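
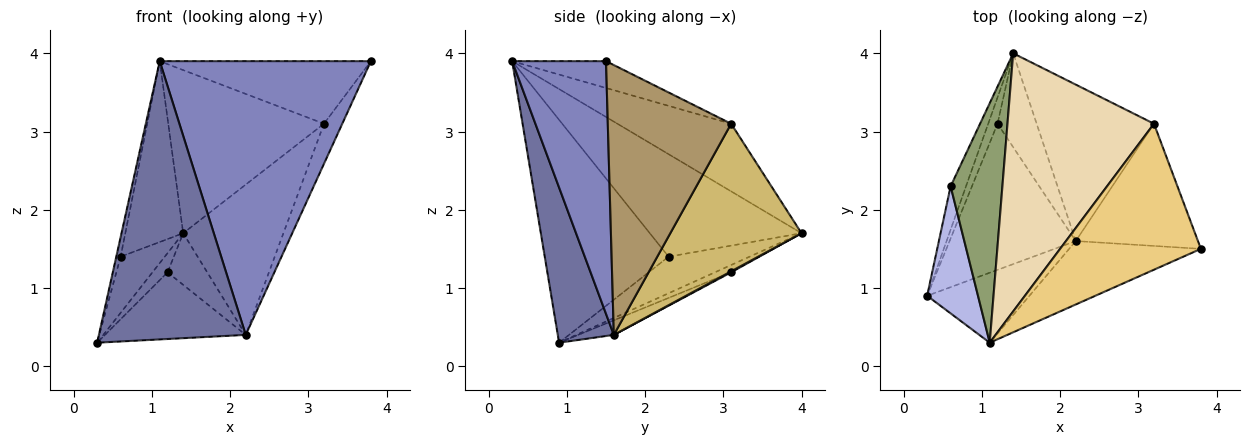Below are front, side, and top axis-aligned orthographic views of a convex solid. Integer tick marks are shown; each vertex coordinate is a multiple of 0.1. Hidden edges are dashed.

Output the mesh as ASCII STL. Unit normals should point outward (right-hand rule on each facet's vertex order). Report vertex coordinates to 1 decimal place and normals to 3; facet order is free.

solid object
 facet normal 0.347 -0.910 -0.229
  outer loop
   vertex 2.2 1.6 0.4
   vertex 1.1 0.3 3.9
   vertex 0.3 0.9 0.3
  endloop
 endfacet
 facet normal 0.397 -0.894 -0.207
  outer loop
   vertex 2.2 1.6 0.4
   vertex 3.8 1.5 3.9
   vertex 1.1 0.3 3.9
  endloop
 endfacet
 facet normal -0.824 0.449 -0.347
  outer loop
   vertex 0.6 2.3 1.4
   vertex 1.4 4.0 1.7
   vertex 0.3 0.9 0.3
  endloop
 endfacet
 facet normal -0.974 0.034 0.222
  outer loop
   vertex 0.6 2.3 1.4
   vertex 0.3 0.9 0.3
   vertex 1.1 0.3 3.9
  endloop
 endfacet
 facet normal -0.845 0.322 0.427
  outer loop
   vertex 0.6 2.3 1.4
   vertex 1.1 0.3 3.9
   vertex 1.4 4.0 1.7
  endloop
 endfacet
 facet normal -0.535 0.498 -0.682
  outer loop
   vertex 1.2 3.1 1.2
   vertex 0.3 0.9 0.3
   vertex 1.4 4.0 1.7
  endloop
 endfacet
 facet normal -0.104 0.413 -0.905
  outer loop
   vertex 1.2 3.1 1.2
   vertex 2.2 1.6 0.4
   vertex 0.3 0.9 0.3
  endloop
 endfacet
 facet normal 0.022 0.482 -0.876
  outer loop
   vertex 1.2 3.1 1.2
   vertex 1.4 4.0 1.7
   vertex 2.2 1.6 0.4
  endloop
 endfacet
 facet normal 0.903 0.134 -0.409
  outer loop
   vertex 3.2 3.1 3.1
   vertex 3.8 1.5 3.9
   vertex 2.2 1.6 0.4
  endloop
 endfacet
 facet normal 0.672 0.513 -0.534
  outer loop
   vertex 3.2 3.1 3.1
   vertex 2.2 1.6 0.4
   vertex 1.4 4.0 1.7
  endloop
 endfacet
 facet normal -0.172 0.388 0.905
  outer loop
   vertex 3.2 3.1 3.1
   vertex 1.1 0.3 3.9
   vertex 3.8 1.5 3.9
  endloop
 endfacet
 facet normal -0.364 0.498 0.787
  outer loop
   vertex 3.2 3.1 3.1
   vertex 1.4 4.0 1.7
   vertex 1.1 0.3 3.9
  endloop
 endfacet
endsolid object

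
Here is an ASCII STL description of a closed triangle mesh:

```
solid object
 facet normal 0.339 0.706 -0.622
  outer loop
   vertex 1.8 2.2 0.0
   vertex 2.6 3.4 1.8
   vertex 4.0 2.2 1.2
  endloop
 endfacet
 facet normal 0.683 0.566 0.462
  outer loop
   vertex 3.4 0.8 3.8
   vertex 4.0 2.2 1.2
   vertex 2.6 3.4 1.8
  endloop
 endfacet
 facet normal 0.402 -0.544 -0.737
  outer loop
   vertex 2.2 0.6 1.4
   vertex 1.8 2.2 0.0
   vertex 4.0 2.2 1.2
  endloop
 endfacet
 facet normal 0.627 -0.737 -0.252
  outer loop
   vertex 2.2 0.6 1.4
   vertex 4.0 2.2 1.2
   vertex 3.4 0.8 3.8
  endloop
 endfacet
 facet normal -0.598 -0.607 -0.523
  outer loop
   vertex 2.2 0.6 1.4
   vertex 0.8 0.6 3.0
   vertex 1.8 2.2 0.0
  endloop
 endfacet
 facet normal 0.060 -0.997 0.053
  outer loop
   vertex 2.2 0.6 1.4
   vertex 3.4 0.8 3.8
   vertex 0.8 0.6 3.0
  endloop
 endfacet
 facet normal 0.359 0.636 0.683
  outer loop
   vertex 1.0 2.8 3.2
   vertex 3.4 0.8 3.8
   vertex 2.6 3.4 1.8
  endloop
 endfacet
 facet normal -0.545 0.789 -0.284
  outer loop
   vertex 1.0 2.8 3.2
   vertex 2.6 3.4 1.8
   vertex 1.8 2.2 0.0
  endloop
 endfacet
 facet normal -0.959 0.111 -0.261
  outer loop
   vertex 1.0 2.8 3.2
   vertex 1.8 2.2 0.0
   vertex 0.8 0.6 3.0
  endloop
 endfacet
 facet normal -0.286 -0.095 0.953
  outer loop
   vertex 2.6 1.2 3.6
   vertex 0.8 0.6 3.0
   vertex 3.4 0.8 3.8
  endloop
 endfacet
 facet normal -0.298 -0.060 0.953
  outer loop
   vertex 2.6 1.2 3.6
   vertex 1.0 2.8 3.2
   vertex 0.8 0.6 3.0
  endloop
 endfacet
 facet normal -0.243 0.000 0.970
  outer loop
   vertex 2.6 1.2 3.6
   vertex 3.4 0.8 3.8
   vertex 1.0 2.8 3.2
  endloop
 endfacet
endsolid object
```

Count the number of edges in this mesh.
18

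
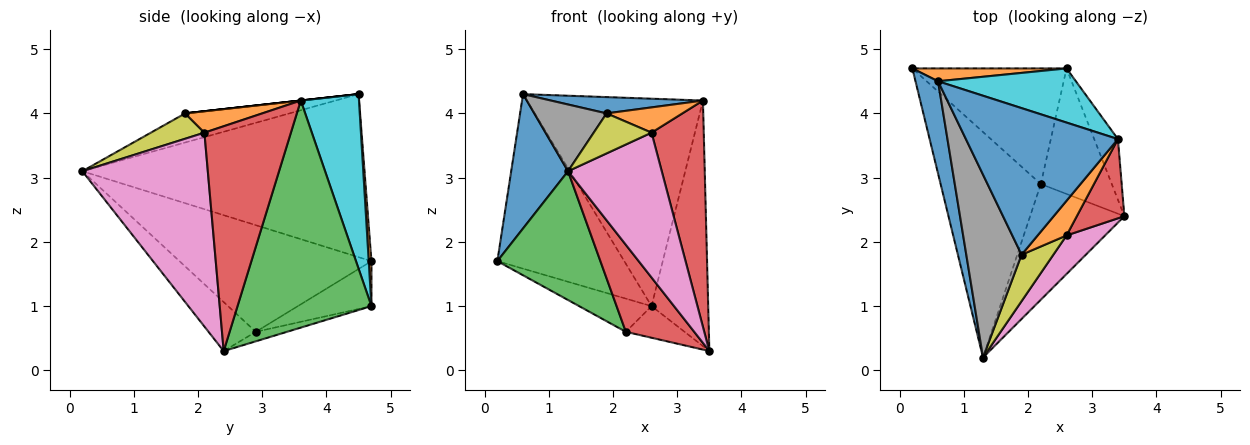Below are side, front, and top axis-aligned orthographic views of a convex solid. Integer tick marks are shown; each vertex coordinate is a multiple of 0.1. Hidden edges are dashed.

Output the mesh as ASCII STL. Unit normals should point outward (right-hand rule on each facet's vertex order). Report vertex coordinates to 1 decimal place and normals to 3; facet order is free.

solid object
 facet normal -0.971 -0.196 0.134
  outer loop
   vertex 0.6 4.5 4.3
   vertex 0.2 4.7 1.7
   vertex 1.3 0.2 3.1
  endloop
 endfacet
 facet normal 0.021 0.997 0.073
  outer loop
   vertex 2.6 4.7 1.0
   vertex 0.2 4.7 1.7
   vertex 0.6 4.5 4.3
  endloop
 endfacet
 facet normal -0.679 -0.364 -0.638
  outer loop
   vertex 2.2 2.9 0.6
   vertex 1.3 0.2 3.1
   vertex 0.2 4.7 1.7
  endloop
 endfacet
 facet normal -0.384 -0.555 -0.738
  outer loop
   vertex 2.2 2.9 0.6
   vertex 3.5 2.4 0.3
   vertex 1.3 0.2 3.1
  endloop
 endfacet
 facet normal -0.270 0.266 -0.926
  outer loop
   vertex 2.2 2.9 0.6
   vertex 0.2 4.7 1.7
   vertex 2.6 4.7 1.0
  endloop
 endfacet
 facet normal -0.129 0.242 -0.962
  outer loop
   vertex 2.2 2.9 0.6
   vertex 2.6 4.7 1.0
   vertex 3.5 2.4 0.3
  endloop
 endfacet
 facet normal 0.791 -0.591 0.157
  outer loop
   vertex 2.6 2.1 3.7
   vertex 1.3 0.2 3.1
   vertex 3.5 2.4 0.3
  endloop
 endfacet
 facet normal -0.444 -0.307 0.842
  outer loop
   vertex 1.9 1.8 4.0
   vertex 0.6 4.5 4.3
   vertex 1.3 0.2 3.1
  endloop
 endfacet
 facet normal 0.517 -0.559 0.648
  outer loop
   vertex 1.9 1.8 4.0
   vertex 1.3 0.2 3.1
   vertex 2.6 2.1 3.7
  endloop
 endfacet
 facet normal 0.305 0.922 0.241
  outer loop
   vertex 3.4 3.6 4.2
   vertex 2.6 4.7 1.0
   vertex 0.6 4.5 4.3
  endloop
 endfacet
 facet normal 0.000 -0.110 0.994
  outer loop
   vertex 3.4 3.6 4.2
   vertex 0.6 4.5 4.3
   vertex 1.9 1.8 4.0
  endloop
 endfacet
 facet normal 0.514 -0.505 0.693
  outer loop
   vertex 3.4 3.6 4.2
   vertex 1.9 1.8 4.0
   vertex 2.6 2.1 3.7
  endloop
 endfacet
 facet normal 0.917 0.388 -0.096
  outer loop
   vertex 3.4 3.6 4.2
   vertex 3.5 2.4 0.3
   vertex 2.6 4.7 1.0
  endloop
 endfacet
 facet normal 0.842 -0.509 0.178
  outer loop
   vertex 3.4 3.6 4.2
   vertex 2.6 2.1 3.7
   vertex 3.5 2.4 0.3
  endloop
 endfacet
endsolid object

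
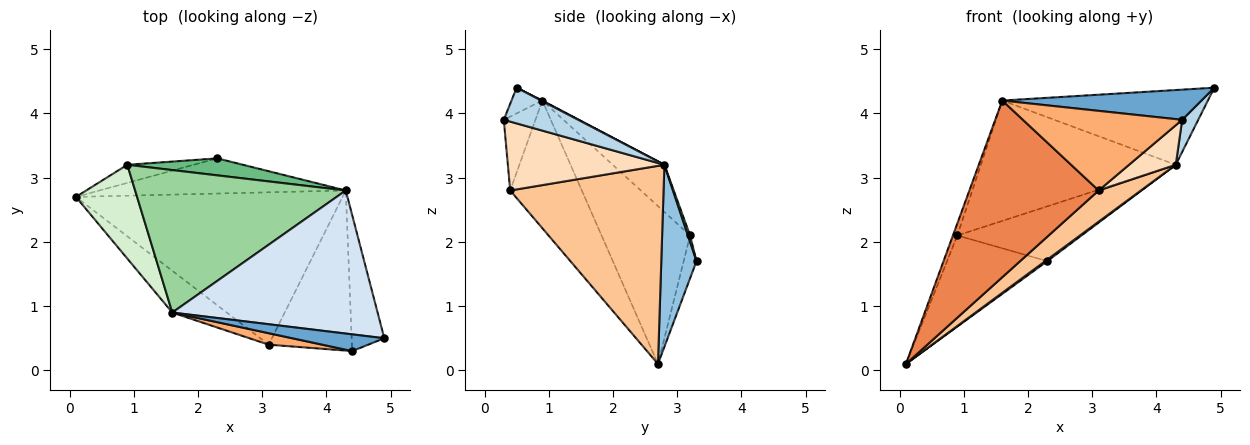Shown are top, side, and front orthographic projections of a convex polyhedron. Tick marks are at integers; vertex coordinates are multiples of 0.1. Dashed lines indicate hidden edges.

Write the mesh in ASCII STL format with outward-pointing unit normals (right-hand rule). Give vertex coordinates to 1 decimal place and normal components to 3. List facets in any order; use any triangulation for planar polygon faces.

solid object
 facet normal -0.134 -0.867 0.481
  outer loop
   vertex 1.6 0.9 4.2
   vertex 4.4 0.3 3.9
   vertex 4.9 0.5 4.4
  endloop
 endfacet
 facet normal 0.594 -0.035 -0.804
  outer loop
   vertex 4.3 2.8 3.2
   vertex 0.1 2.7 0.1
   vertex 2.3 3.3 1.7
  endloop
 endfacet
 facet normal 0.729 -0.157 -0.666
  outer loop
   vertex 4.3 2.8 3.2
   vertex 4.9 0.5 4.4
   vertex 4.4 0.3 3.9
  endloop
 endfacet
 facet normal 0.002 0.463 0.886
  outer loop
   vertex 4.3 2.8 3.2
   vertex 1.6 0.9 4.2
   vertex 4.9 0.5 4.4
  endloop
 endfacet
 facet normal -0.475 -0.857 -0.202
  outer loop
   vertex 3.1 0.4 2.8
   vertex 1.6 0.9 4.2
   vertex 0.1 2.7 0.1
  endloop
 endfacet
 facet normal -0.193 -0.971 0.140
  outer loop
   vertex 3.1 0.4 2.8
   vertex 4.4 0.3 3.9
   vertex 1.6 0.9 4.2
  endloop
 endfacet
 facet normal 0.588 -0.162 -0.792
  outer loop
   vertex 3.1 0.4 2.8
   vertex 0.1 2.7 0.1
   vertex 4.3 2.8 3.2
  endloop
 endfacet
 facet normal 0.626 -0.187 -0.757
  outer loop
   vertex 3.1 0.4 2.8
   vertex 4.3 2.8 3.2
   vertex 4.4 0.3 3.9
  endloop
 endfacet
 facet normal 0.016 0.955 0.296
  outer loop
   vertex 0.9 3.2 2.1
   vertex 4.3 2.8 3.2
   vertex 2.3 3.3 1.7
  endloop
 endfacet
 facet normal -0.169 0.636 0.753
  outer loop
   vertex 0.9 3.2 2.1
   vertex 1.6 0.9 4.2
   vertex 4.3 2.8 3.2
  endloop
 endfacet
 facet normal -0.125 0.973 -0.193
  outer loop
   vertex 0.9 3.2 2.1
   vertex 2.3 3.3 1.7
   vertex 0.1 2.7 0.1
  endloop
 endfacet
 facet normal -0.931 0.046 0.361
  outer loop
   vertex 0.9 3.2 2.1
   vertex 0.1 2.7 0.1
   vertex 1.6 0.9 4.2
  endloop
 endfacet
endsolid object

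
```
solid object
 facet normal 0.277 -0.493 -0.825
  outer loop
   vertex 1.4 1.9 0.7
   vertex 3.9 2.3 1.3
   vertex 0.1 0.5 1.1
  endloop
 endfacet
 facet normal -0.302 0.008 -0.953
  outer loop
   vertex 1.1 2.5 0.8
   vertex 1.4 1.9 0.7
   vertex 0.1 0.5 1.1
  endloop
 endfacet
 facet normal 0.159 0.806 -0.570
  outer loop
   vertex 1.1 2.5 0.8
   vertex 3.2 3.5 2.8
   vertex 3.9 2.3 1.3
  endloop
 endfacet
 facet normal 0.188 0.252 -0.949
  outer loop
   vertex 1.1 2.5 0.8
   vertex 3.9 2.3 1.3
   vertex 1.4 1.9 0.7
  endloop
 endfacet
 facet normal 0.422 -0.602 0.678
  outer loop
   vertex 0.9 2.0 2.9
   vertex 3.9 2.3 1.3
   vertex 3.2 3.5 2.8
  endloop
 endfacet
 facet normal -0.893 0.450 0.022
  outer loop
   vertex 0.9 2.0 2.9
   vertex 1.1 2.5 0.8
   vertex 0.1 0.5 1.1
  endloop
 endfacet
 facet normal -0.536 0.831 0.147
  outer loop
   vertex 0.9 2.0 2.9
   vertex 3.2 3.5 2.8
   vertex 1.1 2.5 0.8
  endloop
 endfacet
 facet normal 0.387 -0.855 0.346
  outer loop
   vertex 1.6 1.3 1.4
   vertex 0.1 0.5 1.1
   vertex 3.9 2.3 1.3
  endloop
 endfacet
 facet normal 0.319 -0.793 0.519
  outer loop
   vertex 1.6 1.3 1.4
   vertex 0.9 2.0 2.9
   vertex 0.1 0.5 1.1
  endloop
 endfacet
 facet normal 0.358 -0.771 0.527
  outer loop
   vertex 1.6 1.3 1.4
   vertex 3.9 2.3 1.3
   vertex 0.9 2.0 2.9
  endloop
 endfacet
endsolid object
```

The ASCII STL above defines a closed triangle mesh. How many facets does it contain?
10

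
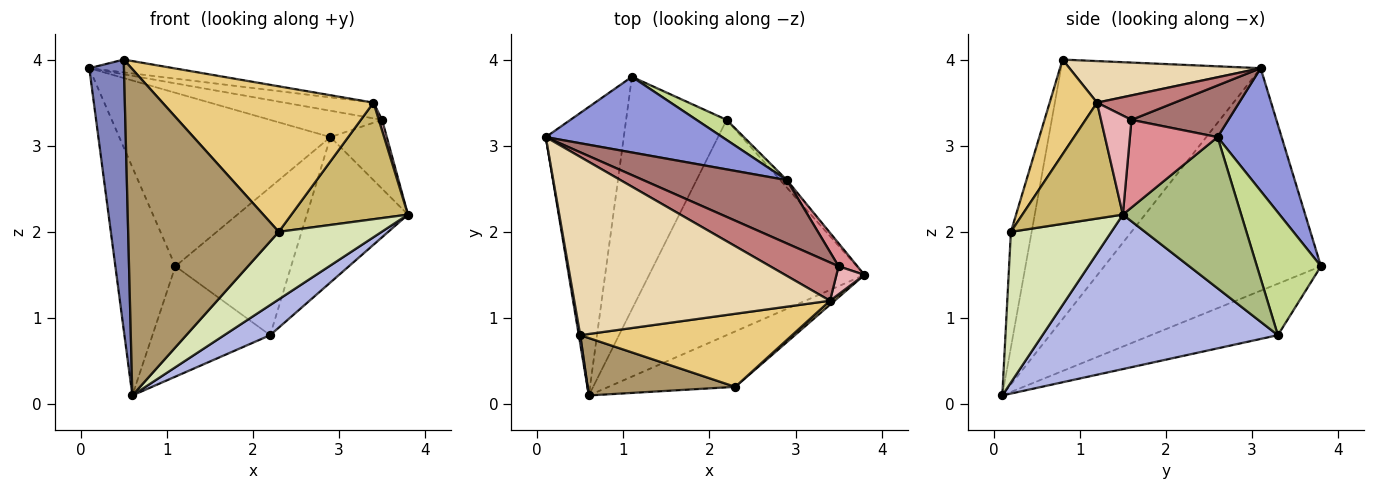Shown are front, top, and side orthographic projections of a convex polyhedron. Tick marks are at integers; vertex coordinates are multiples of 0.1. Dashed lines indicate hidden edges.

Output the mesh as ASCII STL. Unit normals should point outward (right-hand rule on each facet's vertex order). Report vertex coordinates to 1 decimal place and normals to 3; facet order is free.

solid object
 facet normal -0.913 0.253 -0.320
  outer loop
   vertex 1.1 3.8 1.6
   vertex 0.6 0.1 0.1
   vertex 0.1 3.1 3.9
  endloop
 endfacet
 facet normal -0.985 -0.171 0.005
  outer loop
   vertex 0.5 0.8 4.0
   vertex 0.1 3.1 3.9
   vertex 0.6 0.1 0.1
  endloop
 endfacet
 facet normal 0.268 0.883 0.385
  outer loop
   vertex 2.9 2.6 3.1
   vertex 1.1 3.8 1.6
   vertex 0.1 3.1 3.9
  endloop
 endfacet
 facet normal 0.579 -0.113 -0.807
  outer loop
   vertex 2.2 3.3 0.8
   vertex 3.8 1.5 2.2
   vertex 0.6 0.1 0.1
  endloop
 endfacet
 facet normal -0.420 0.389 -0.820
  outer loop
   vertex 2.2 3.3 0.8
   vertex 0.6 0.1 0.1
   vertex 1.1 3.8 1.6
  endloop
 endfacet
 facet normal 0.760 0.649 -0.034
  outer loop
   vertex 2.2 3.3 0.8
   vertex 2.9 2.6 3.1
   vertex 3.8 1.5 2.2
  endloop
 endfacet
 facet normal 0.481 0.869 0.118
  outer loop
   vertex 2.2 3.3 0.8
   vertex 1.1 3.8 1.6
   vertex 2.9 2.6 3.1
  endloop
 endfacet
 facet normal 0.602 -0.617 -0.506
  outer loop
   vertex 2.3 0.2 2.0
   vertex 0.6 0.1 0.1
   vertex 3.8 1.5 2.2
  endloop
 endfacet
 facet normal -0.135 -0.976 0.172
  outer loop
   vertex 2.3 0.2 2.0
   vertex 0.5 0.8 4.0
   vertex 0.6 0.1 0.1
  endloop
 endfacet
 facet normal 0.653 -0.757 0.026
  outer loop
   vertex 3.4 1.2 3.5
   vertex 2.3 0.2 2.0
   vertex 3.8 1.5 2.2
  endloop
 endfacet
 facet normal 0.197 -0.876 0.440
  outer loop
   vertex 3.4 1.2 3.5
   vertex 0.5 0.8 4.0
   vertex 2.3 0.2 2.0
  endloop
 endfacet
 facet normal 0.160 0.071 0.985
  outer loop
   vertex 3.4 1.2 3.5
   vertex 0.1 3.1 3.9
   vertex 0.5 0.8 4.0
  endloop
 endfacet
 facet normal 0.315 0.364 0.876
  outer loop
   vertex 3.5 1.6 3.3
   vertex 2.9 2.6 3.1
   vertex 0.1 3.1 3.9
  endloop
 endfacet
 facet normal 0.314 0.361 0.878
  outer loop
   vertex 3.5 1.6 3.3
   vertex 0.1 3.1 3.9
   vertex 3.4 1.2 3.5
  endloop
 endfacet
 facet normal 0.828 0.532 0.177
  outer loop
   vertex 3.5 1.6 3.3
   vertex 3.8 1.5 2.2
   vertex 2.9 2.6 3.1
  endloop
 endfacet
 facet normal 0.957 -0.104 0.270
  outer loop
   vertex 3.5 1.6 3.3
   vertex 3.4 1.2 3.5
   vertex 3.8 1.5 2.2
  endloop
 endfacet
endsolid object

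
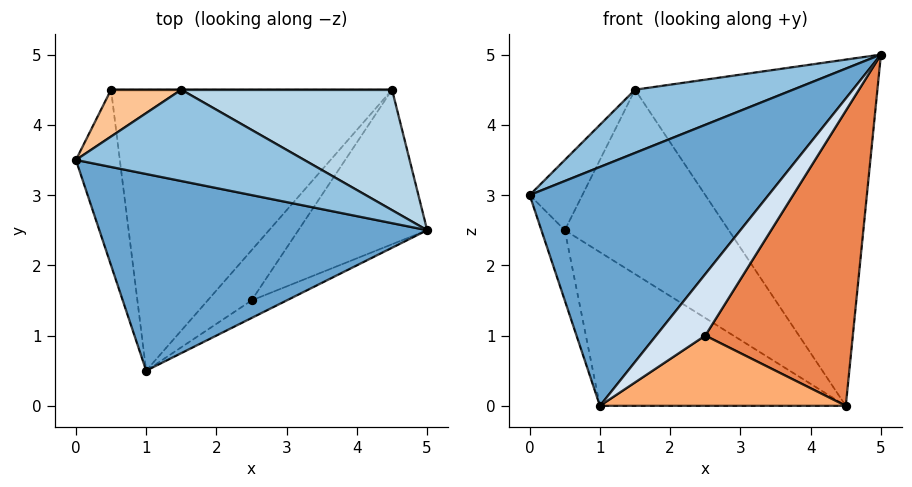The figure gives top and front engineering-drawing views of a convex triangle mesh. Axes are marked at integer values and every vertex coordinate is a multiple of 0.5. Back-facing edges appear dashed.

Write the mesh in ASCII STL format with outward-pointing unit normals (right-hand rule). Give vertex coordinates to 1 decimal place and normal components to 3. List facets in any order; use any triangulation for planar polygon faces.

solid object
 facet normal -0.378 -0.715 0.588
  outer loop
   vertex 1.0 0.5 0.0
   vertex 5.0 2.5 5.0
   vertex 0.0 3.5 3.0
  endloop
 endfacet
 facet normal -0.405 -0.520 0.752
  outer loop
   vertex 1.5 4.5 4.5
   vertex 0.0 3.5 3.0
   vertex 5.0 2.5 5.0
  endloop
 endfacet
 facet normal 0.442 0.847 0.295
  outer loop
   vertex 1.5 4.5 4.5
   vertex 5.0 2.5 5.0
   vertex 4.5 4.5 0.0
  endloop
 endfacet
 facet normal 0.636 -0.742 -0.212
  outer loop
   vertex 2.5 1.5 1.0
   vertex 5.0 2.5 5.0
   vertex 1.0 0.5 0.0
  endloop
 endfacet
 facet normal 0.739 -0.597 -0.313
  outer loop
   vertex 2.5 1.5 1.0
   vertex 4.5 4.5 0.0
   vertex 5.0 2.5 5.0
  endloop
 endfacet
 facet normal 0.681 -0.596 -0.426
  outer loop
   vertex 2.5 1.5 1.0
   vertex 1.0 0.5 0.0
   vertex 4.5 4.5 0.0
  endloop
 endfacet
 facet normal -0.743 0.557 0.371
  outer loop
   vertex 0.5 4.5 2.5
   vertex 0.0 3.5 3.0
   vertex 1.5 4.5 4.5
  endloop
 endfacet
 facet normal 0.000 1.000 0.000
  outer loop
   vertex 0.5 4.5 2.5
   vertex 1.5 4.5 4.5
   vertex 4.5 4.5 0.0
  endloop
 endfacet
 facet normal -0.858 0.191 -0.477
  outer loop
   vertex 0.5 4.5 2.5
   vertex 1.0 0.5 0.0
   vertex 0.0 3.5 3.0
  endloop
 endfacet
 facet normal -0.481 0.421 -0.769
  outer loop
   vertex 0.5 4.5 2.5
   vertex 4.5 4.5 0.0
   vertex 1.0 0.5 0.0
  endloop
 endfacet
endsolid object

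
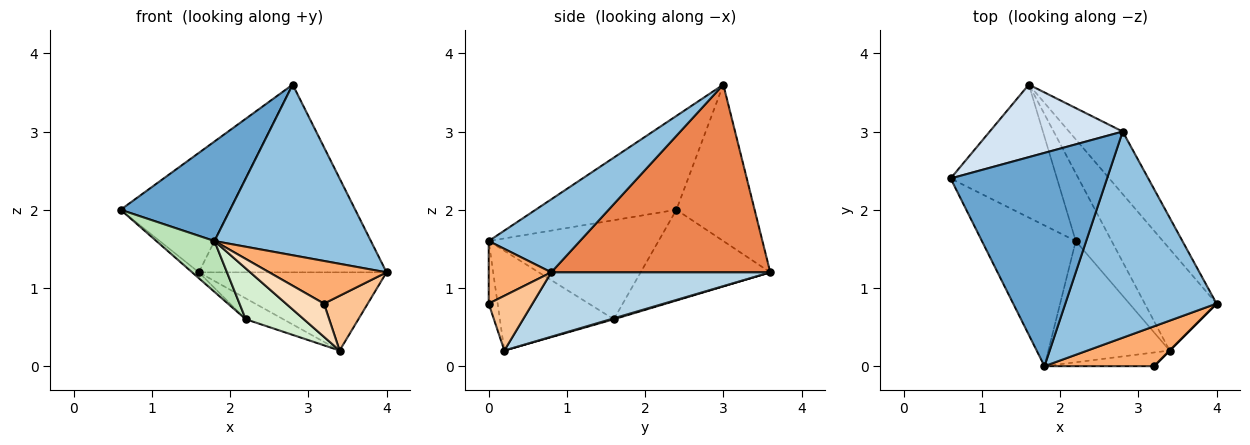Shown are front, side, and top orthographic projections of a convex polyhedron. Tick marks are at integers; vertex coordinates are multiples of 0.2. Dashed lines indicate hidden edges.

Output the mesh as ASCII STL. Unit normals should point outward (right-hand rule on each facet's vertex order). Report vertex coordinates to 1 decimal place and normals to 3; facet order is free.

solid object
 facet normal -0.478 -0.372 0.796
  outer loop
   vertex 2.8 3.0 3.6
   vertex 0.6 2.4 2.0
   vertex 1.8 0.0 1.6
  endloop
 endfacet
 facet normal 0.349 -0.598 0.722
  outer loop
   vertex 2.8 3.0 3.6
   vertex 1.8 0.0 1.6
   vertex 4.0 0.8 1.2
  endloop
 endfacet
 facet normal 0.580 0.497 -0.646
  outer loop
   vertex 1.6 3.6 1.2
   vertex 4.0 0.8 1.2
   vertex 3.4 0.2 0.2
  endloop
 endfacet
 facet normal -0.521 0.730 0.443
  outer loop
   vertex 1.6 3.6 1.2
   vertex 0.6 2.4 2.0
   vertex 2.8 3.0 3.6
  endloop
 endfacet
 facet normal 0.742 0.636 -0.212
  outer loop
   vertex 1.6 3.6 1.2
   vertex 2.8 3.0 3.6
   vertex 4.0 0.8 1.2
  endloop
 endfacet
 facet normal 0.363 -0.681 0.636
  outer loop
   vertex 3.2 0.0 0.8
   vertex 4.0 0.8 1.2
   vertex 1.8 0.0 1.6
  endloop
 endfacet
 facet normal 0.707 -0.707 0.000
  outer loop
   vertex 3.2 0.0 0.8
   vertex 3.4 0.2 0.2
   vertex 4.0 0.8 1.2
  endloop
 endfacet
 facet normal -0.213 -0.904 -0.372
  outer loop
   vertex 3.2 0.0 0.8
   vertex 1.8 0.0 1.6
   vertex 3.4 0.2 0.2
  endloop
 endfacet
 facet normal -0.649 0.034 -0.760
  outer loop
   vertex 2.2 1.6 0.6
   vertex 0.6 2.4 2.0
   vertex 1.6 3.6 1.2
  endloop
 endfacet
 facet normal 0.024 0.294 -0.955
  outer loop
   vertex 2.2 1.6 0.6
   vertex 1.6 3.6 1.2
   vertex 3.4 0.2 0.2
  endloop
 endfacet
 facet normal -0.705 -0.241 -0.667
  outer loop
   vertex 2.2 1.6 0.6
   vertex 1.8 0.0 1.6
   vertex 0.6 2.4 2.0
  endloop
 endfacet
 facet normal -0.604 -0.308 -0.735
  outer loop
   vertex 2.2 1.6 0.6
   vertex 3.4 0.2 0.2
   vertex 1.8 0.0 1.6
  endloop
 endfacet
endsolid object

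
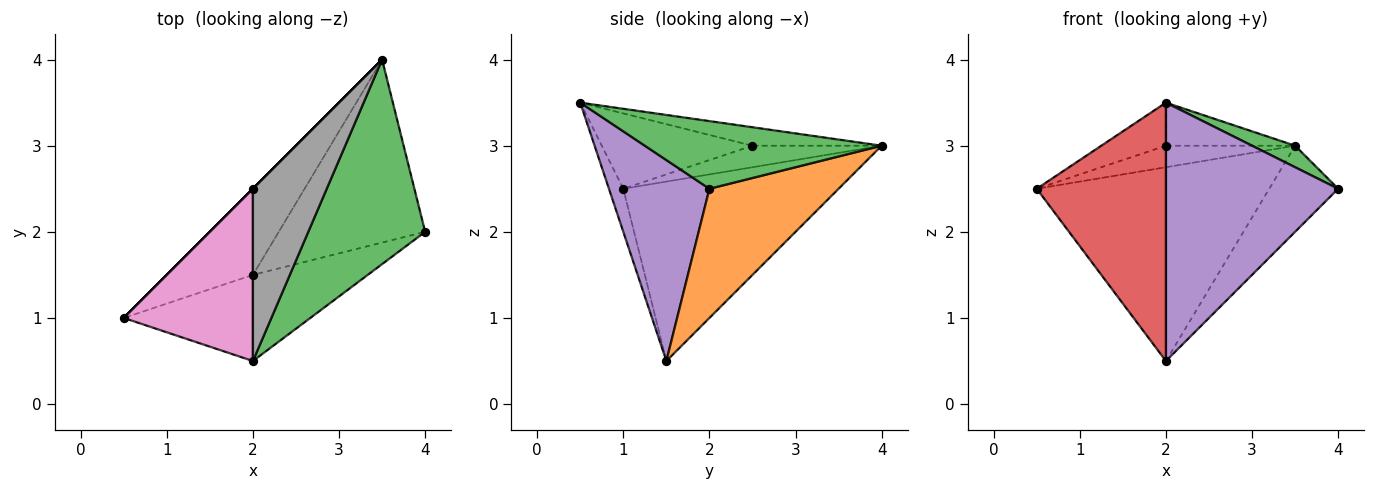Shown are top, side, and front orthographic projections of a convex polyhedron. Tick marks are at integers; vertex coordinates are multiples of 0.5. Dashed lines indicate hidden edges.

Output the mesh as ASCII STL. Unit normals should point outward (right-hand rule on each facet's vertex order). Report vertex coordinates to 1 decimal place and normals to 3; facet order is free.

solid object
 facet normal -0.646 0.698 -0.310
  outer loop
   vertex 2.0 1.5 0.5
   vertex 0.5 1.0 2.5
   vertex 3.5 4.0 3.0
  endloop
 endfacet
 facet normal 0.624 0.333 -0.707
  outer loop
   vertex 2.0 1.5 0.5
   vertex 3.5 4.0 3.0
   vertex 4.0 2.0 2.5
  endloop
 endfacet
 facet normal 0.499 -0.091 0.862
  outer loop
   vertex 2.0 0.5 3.5
   vertex 4.0 2.0 2.5
   vertex 3.5 4.0 3.0
  endloop
 endfacet
 facet normal -0.105 -0.943 -0.314
  outer loop
   vertex 2.0 0.5 3.5
   vertex 0.5 1.0 2.5
   vertex 2.0 1.5 0.5
  endloop
 endfacet
 facet normal 0.484 -0.830 -0.277
  outer loop
   vertex 2.0 0.5 3.5
   vertex 2.0 1.5 0.5
   vertex 4.0 2.0 2.5
  endloop
 endfacet
 facet normal -0.707 0.707 0.000
  outer loop
   vertex 2.0 2.5 3.0
   vertex 3.5 4.0 3.0
   vertex 0.5 1.0 2.5
  endloop
 endfacet
 facet normal -0.493 0.211 0.844
  outer loop
   vertex 2.0 2.5 3.0
   vertex 0.5 1.0 2.5
   vertex 2.0 0.5 3.5
  endloop
 endfacet
 facet normal -0.236 0.236 0.943
  outer loop
   vertex 2.0 2.5 3.0
   vertex 2.0 0.5 3.5
   vertex 3.5 4.0 3.0
  endloop
 endfacet
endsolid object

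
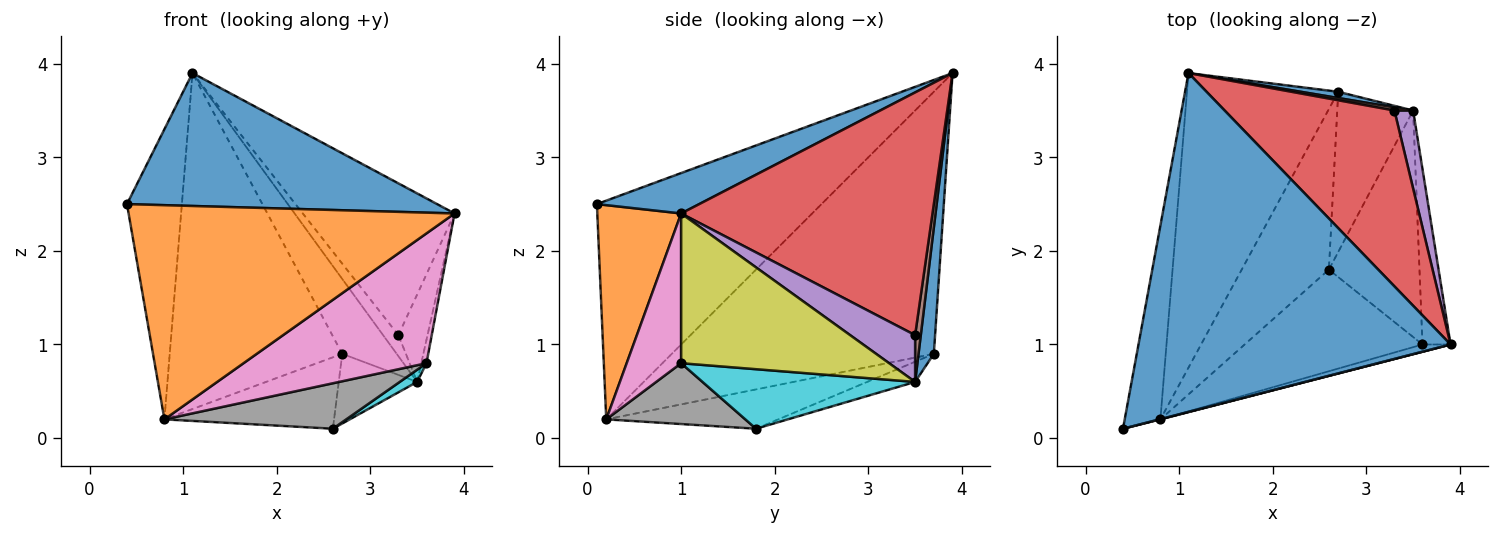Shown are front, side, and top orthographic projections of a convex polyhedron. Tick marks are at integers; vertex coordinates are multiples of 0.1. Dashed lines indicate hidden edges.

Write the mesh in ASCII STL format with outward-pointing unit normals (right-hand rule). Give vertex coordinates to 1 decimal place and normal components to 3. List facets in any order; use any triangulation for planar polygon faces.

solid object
 facet normal 0.120 -0.363 0.924
  outer loop
   vertex 1.1 3.9 3.9
   vertex 0.4 0.1 2.5
   vertex 3.9 1.0 2.4
  endloop
 endfacet
 facet normal 0.249 -0.968 0.001
  outer loop
   vertex 0.8 0.2 0.2
   vertex 3.9 1.0 2.4
   vertex 0.4 0.1 2.5
  endloop
 endfacet
 facet normal -0.959 0.234 -0.157
  outer loop
   vertex 0.8 0.2 0.2
   vertex 0.4 0.1 2.5
   vertex 1.1 3.9 3.9
  endloop
 endfacet
 facet normal 0.734 0.443 0.514
  outer loop
   vertex 3.3 3.5 1.1
   vertex 1.1 3.9 3.9
   vertex 3.9 1.0 2.4
  endloop
 endfacet
 facet normal 0.857 0.384 0.343
  outer loop
   vertex 3.3 3.5 1.1
   vertex 3.9 1.0 2.4
   vertex 3.5 3.5 0.6
  endloop
 endfacet
 facet normal 0.344 0.929 0.138
  outer loop
   vertex 3.3 3.5 1.1
   vertex 3.5 3.5 0.6
   vertex 1.1 3.9 3.9
  endloop
 endfacet
 facet normal 0.285 -0.957 -0.053
  outer loop
   vertex 3.6 1.0 0.8
   vertex 3.9 1.0 2.4
   vertex 0.8 0.2 0.2
  endloop
 endfacet
 facet normal 0.298 -0.390 -0.871
  outer loop
   vertex 3.6 1.0 0.8
   vertex 0.8 0.2 0.2
   vertex 2.6 1.8 0.1
  endloop
 endfacet
 facet normal 0.983 0.025 -0.184
  outer loop
   vertex 3.6 1.0 0.8
   vertex 3.5 3.5 0.6
   vertex 3.9 1.0 2.4
  endloop
 endfacet
 facet normal 0.549 -0.045 -0.835
  outer loop
   vertex 3.6 1.0 0.8
   vertex 2.6 1.8 0.1
   vertex 3.5 3.5 0.6
  endloop
 endfacet
 facet normal 0.270 0.960 0.080
  outer loop
   vertex 2.7 3.7 0.9
   vertex 1.1 3.9 3.9
   vertex 3.5 3.5 0.6
  endloop
 endfacet
 facet normal -0.752 0.495 -0.434
  outer loop
   vertex 2.7 3.7 0.9
   vertex 0.8 0.2 0.2
   vertex 1.1 3.9 3.9
  endloop
 endfacet
 facet normal -0.237 0.388 -0.891
  outer loop
   vertex 2.7 3.7 0.9
   vertex 3.5 3.5 0.6
   vertex 2.6 1.8 0.1
  endloop
 endfacet
 facet normal -0.381 0.376 -0.845
  outer loop
   vertex 2.7 3.7 0.9
   vertex 2.6 1.8 0.1
   vertex 0.8 0.2 0.2
  endloop
 endfacet
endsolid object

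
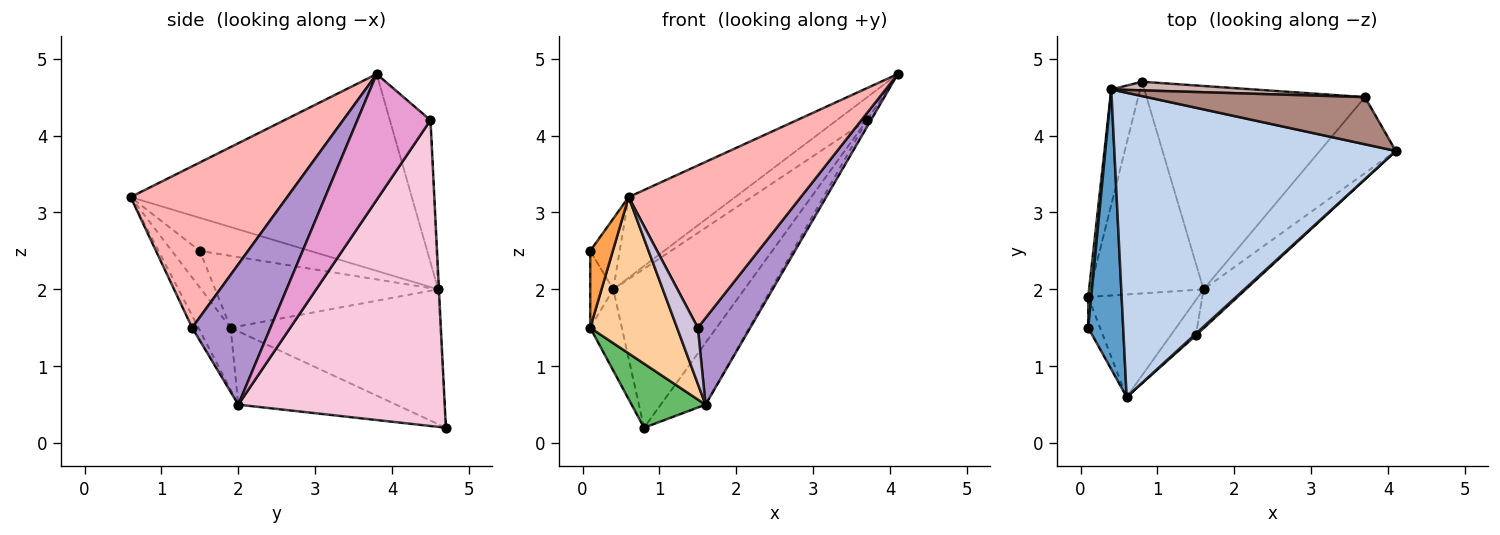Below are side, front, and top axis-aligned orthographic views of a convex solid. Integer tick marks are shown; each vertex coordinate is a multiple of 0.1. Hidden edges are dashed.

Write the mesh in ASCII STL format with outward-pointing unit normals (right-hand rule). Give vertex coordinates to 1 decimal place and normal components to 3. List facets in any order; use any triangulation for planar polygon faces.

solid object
 facet normal -0.676 0.181 0.715
  outer loop
   vertex 0.4 4.6 2.0
   vertex 0.1 1.5 2.5
   vertex 0.6 0.6 3.2
  endloop
 endfacet
 facet normal -0.560 0.212 0.801
  outer loop
   vertex 0.4 4.6 2.0
   vertex 0.6 0.6 3.2
   vertex 4.1 3.8 4.8
  endloop
 endfacet
 facet normal -0.755 -0.609 -0.244
  outer loop
   vertex 0.1 1.9 1.5
   vertex 0.6 0.6 3.2
   vertex 0.1 1.5 2.5
  endloop
 endfacet
 facet normal -0.296 -0.799 -0.524
  outer loop
   vertex 0.1 1.9 1.5
   vertex 1.6 2.0 0.5
   vertex 0.6 0.6 3.2
  endloop
 endfacet
 facet normal -0.526 -0.246 -0.814
  outer loop
   vertex 0.1 1.9 1.5
   vertex 0.8 4.7 0.2
   vertex 1.6 2.0 0.5
  endloop
 endfacet
 facet normal -0.994 0.103 0.041
  outer loop
   vertex 0.1 1.9 1.5
   vertex 0.1 1.5 2.5
   vertex 0.4 4.6 2.0
  endloop
 endfacet
 facet normal -0.967 0.146 -0.207
  outer loop
   vertex 0.1 1.9 1.5
   vertex 0.4 4.6 2.0
   vertex 0.8 4.7 0.2
  endloop
 endfacet
 facet normal 0.673 -0.740 0.008
  outer loop
   vertex 1.5 1.4 1.5
   vertex 4.1 3.8 4.8
   vertex 0.6 0.6 3.2
  endloop
 endfacet
 facet normal 0.806 -0.539 -0.243
  outer loop
   vertex 1.5 1.4 1.5
   vertex 1.6 2.0 0.5
   vertex 4.1 3.8 4.8
  endloop
 endfacet
 facet normal -0.247 -0.820 -0.517
  outer loop
   vertex 1.5 1.4 1.5
   vertex 0.6 0.6 3.2
   vertex 1.6 2.0 0.5
  endloop
 endfacet
 facet normal -0.506 0.376 0.776
  outer loop
   vertex 3.7 4.5 4.2
   vertex 0.4 4.6 2.0
   vertex 4.1 3.8 4.8
  endloop
 endfacet
 facet normal -0.006 0.999 0.054
  outer loop
   vertex 3.7 4.5 4.2
   vertex 0.8 4.7 0.2
   vertex 0.4 4.6 2.0
  endloop
 endfacet
 facet normal 0.855 0.046 -0.516
  outer loop
   vertex 3.7 4.5 4.2
   vertex 4.1 3.8 4.8
   vertex 1.6 2.0 0.5
  endloop
 endfacet
 facet normal 0.801 0.174 -0.572
  outer loop
   vertex 3.7 4.5 4.2
   vertex 1.6 2.0 0.5
   vertex 0.8 4.7 0.2
  endloop
 endfacet
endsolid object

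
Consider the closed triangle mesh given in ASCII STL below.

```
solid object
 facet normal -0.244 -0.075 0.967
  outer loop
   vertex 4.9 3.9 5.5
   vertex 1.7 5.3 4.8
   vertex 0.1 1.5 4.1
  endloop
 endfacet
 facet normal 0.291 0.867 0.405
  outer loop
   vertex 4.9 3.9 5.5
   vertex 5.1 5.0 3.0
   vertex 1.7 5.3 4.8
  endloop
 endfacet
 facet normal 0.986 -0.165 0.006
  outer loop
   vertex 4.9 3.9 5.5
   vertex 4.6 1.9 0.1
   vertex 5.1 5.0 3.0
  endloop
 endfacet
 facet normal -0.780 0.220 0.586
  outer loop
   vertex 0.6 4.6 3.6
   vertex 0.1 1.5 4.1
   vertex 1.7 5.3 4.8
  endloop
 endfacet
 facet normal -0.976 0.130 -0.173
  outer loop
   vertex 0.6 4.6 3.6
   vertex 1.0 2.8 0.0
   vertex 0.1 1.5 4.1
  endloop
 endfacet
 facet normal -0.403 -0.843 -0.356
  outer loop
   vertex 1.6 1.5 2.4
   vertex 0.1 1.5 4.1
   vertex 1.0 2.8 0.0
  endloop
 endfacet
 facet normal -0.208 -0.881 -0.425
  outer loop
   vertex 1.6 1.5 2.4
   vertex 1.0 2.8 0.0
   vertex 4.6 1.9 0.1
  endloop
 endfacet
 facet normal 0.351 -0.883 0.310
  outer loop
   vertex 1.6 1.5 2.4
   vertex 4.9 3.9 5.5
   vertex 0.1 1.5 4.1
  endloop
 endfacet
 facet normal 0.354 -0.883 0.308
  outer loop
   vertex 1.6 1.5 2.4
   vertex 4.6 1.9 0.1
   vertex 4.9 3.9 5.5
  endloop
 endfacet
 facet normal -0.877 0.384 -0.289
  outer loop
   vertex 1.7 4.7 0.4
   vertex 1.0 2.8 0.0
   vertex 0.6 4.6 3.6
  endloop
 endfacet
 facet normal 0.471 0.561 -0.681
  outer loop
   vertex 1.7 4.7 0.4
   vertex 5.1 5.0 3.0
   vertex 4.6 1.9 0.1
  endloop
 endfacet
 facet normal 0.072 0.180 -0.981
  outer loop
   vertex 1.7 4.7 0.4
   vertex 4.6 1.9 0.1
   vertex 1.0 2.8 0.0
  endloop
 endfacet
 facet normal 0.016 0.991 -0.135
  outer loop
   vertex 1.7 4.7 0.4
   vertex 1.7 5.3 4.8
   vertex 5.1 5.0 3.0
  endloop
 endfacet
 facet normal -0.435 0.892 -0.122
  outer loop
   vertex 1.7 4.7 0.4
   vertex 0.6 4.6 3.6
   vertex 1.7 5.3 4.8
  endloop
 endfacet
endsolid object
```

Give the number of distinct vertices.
9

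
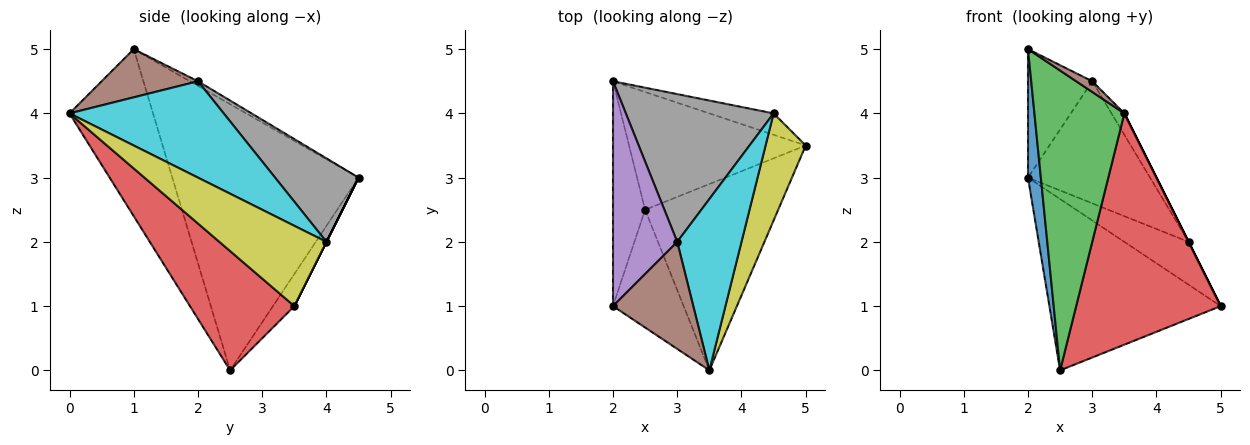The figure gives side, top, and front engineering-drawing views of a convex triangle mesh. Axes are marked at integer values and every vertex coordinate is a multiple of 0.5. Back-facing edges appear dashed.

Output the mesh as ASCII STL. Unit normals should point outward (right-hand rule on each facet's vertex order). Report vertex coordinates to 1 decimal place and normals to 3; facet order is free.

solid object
 facet normal -0.990 -0.068 -0.120
  outer loop
   vertex 2.5 2.5 0.0
   vertex 2.0 1.0 5.0
   vertex 2.0 4.5 3.0
  endloop
 endfacet
 facet normal -0.102 0.820 -0.564
  outer loop
   vertex 2.5 2.5 0.0
   vertex 2.0 4.5 3.0
   vertex 5.0 3.5 1.0
  endloop
 endfacet
 facet normal -0.654 -0.704 -0.277
  outer loop
   vertex 3.5 0.0 4.0
   vertex 2.0 1.0 5.0
   vertex 2.5 2.5 0.0
  endloop
 endfacet
 facet normal 0.490 -0.679 -0.547
  outer loop
   vertex 3.5 0.0 4.0
   vertex 2.5 2.5 0.0
   vertex 5.0 3.5 1.0
  endloop
 endfacet
 facet normal -0.062 0.495 0.867
  outer loop
   vertex 3.0 2.0 4.5
   vertex 2.0 4.5 3.0
   vertex 2.0 1.0 5.0
  endloop
 endfacet
 facet normal 0.513 -0.085 0.854
  outer loop
   vertex 3.0 2.0 4.5
   vertex 2.0 1.0 5.0
   vertex 3.5 0.0 4.0
  endloop
 endfacet
 facet normal 0.000 0.894 -0.447
  outer loop
   vertex 4.5 4.0 2.0
   vertex 5.0 3.5 1.0
   vertex 2.0 4.5 3.0
  endloop
 endfacet
 facet normal 0.399 0.584 0.707
  outer loop
   vertex 4.5 4.0 2.0
   vertex 2.0 4.5 3.0
   vertex 3.0 2.0 4.5
  endloop
 endfacet
 facet normal 0.894 0.000 0.447
  outer loop
   vertex 4.5 4.0 2.0
   vertex 3.5 0.0 4.0
   vertex 5.0 3.5 1.0
  endloop
 endfacet
 facet normal 0.830 0.069 0.553
  outer loop
   vertex 4.5 4.0 2.0
   vertex 3.0 2.0 4.5
   vertex 3.5 0.0 4.0
  endloop
 endfacet
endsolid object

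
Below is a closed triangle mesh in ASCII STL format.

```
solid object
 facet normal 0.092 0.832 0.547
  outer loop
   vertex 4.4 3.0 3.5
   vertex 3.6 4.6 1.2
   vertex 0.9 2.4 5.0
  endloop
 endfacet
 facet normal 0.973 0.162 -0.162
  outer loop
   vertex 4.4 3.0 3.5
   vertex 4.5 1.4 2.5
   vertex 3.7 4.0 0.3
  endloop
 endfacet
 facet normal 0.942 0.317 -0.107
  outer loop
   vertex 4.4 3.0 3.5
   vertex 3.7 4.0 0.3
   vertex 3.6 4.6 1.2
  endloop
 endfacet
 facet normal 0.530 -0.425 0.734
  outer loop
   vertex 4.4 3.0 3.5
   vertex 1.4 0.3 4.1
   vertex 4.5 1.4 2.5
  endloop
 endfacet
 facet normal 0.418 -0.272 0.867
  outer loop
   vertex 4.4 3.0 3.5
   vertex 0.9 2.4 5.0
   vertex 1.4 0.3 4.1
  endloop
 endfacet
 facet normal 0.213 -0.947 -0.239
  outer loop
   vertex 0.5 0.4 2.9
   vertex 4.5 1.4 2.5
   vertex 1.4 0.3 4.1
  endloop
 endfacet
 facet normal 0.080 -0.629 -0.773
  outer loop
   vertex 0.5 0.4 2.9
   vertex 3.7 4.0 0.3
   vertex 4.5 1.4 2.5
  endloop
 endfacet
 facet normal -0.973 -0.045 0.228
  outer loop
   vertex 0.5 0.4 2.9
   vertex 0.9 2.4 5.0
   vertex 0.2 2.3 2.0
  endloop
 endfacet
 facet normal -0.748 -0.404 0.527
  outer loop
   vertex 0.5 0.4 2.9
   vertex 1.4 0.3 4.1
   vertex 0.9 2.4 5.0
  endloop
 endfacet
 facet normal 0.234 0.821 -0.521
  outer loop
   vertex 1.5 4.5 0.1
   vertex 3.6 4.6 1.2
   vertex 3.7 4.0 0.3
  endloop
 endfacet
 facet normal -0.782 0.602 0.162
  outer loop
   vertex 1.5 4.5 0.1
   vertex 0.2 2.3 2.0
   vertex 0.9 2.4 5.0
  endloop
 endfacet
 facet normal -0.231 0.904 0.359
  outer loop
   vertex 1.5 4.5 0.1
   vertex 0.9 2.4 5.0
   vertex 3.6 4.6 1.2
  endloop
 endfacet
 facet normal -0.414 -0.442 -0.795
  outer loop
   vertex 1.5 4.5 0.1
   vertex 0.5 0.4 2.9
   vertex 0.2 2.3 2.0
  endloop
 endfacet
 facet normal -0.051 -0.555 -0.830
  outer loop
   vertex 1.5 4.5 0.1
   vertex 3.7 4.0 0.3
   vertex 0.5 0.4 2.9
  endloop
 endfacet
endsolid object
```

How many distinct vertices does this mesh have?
9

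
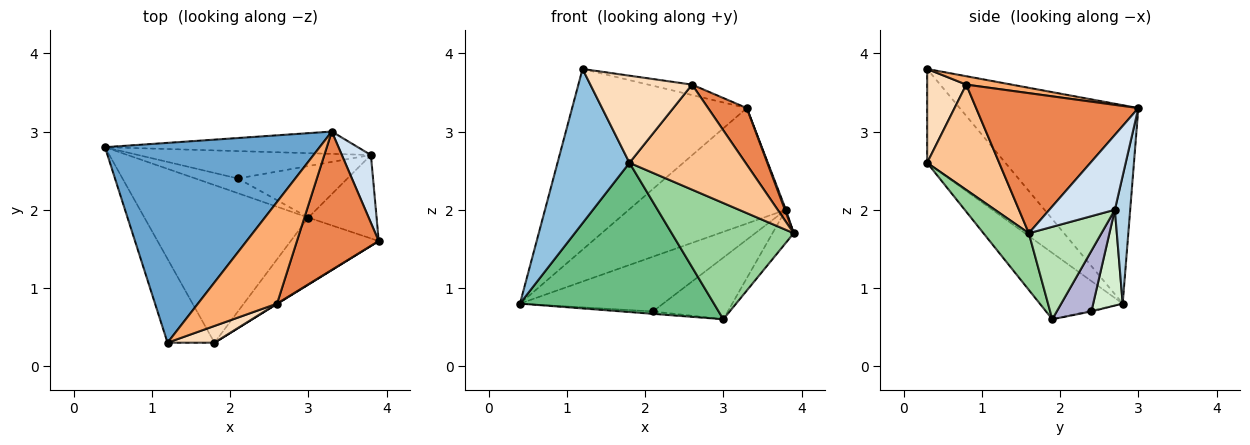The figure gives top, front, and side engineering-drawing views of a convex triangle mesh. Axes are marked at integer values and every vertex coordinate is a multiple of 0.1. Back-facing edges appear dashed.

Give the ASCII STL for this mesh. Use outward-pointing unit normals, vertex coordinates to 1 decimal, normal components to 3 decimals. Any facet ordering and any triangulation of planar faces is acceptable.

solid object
 facet normal -0.566 0.553 0.612
  outer loop
   vertex 3.3 3.0 3.3
   vertex 0.4 2.8 0.8
   vertex 1.2 0.3 3.8
  endloop
 endfacet
 facet normal -0.691 -0.635 -0.345
  outer loop
   vertex 1.8 0.3 2.6
   vertex 1.2 0.3 3.8
   vertex 0.4 2.8 0.8
  endloop
 endfacet
 facet normal 0.095 0.977 -0.189
  outer loop
   vertex 3.8 2.7 2.0
   vertex 0.4 2.8 0.8
   vertex 3.3 3.0 3.3
  endloop
 endfacet
 facet normal 0.932 -0.014 0.362
  outer loop
   vertex 3.8 2.7 2.0
   vertex 3.3 3.0 3.3
   vertex 3.9 1.6 1.7
  endloop
 endfacet
 facet normal 0.846 -0.202 0.494
  outer loop
   vertex 2.6 0.8 3.6
   vertex 3.9 1.6 1.7
   vertex 3.3 3.0 3.3
  endloop
 endfacet
 facet normal 0.105 0.101 0.989
  outer loop
   vertex 2.6 0.8 3.6
   vertex 3.3 3.0 3.3
   vertex 1.2 0.3 3.8
  endloop
 endfacet
 facet normal 0.527 -0.850 0.003
  outer loop
   vertex 2.6 0.8 3.6
   vertex 1.8 0.3 2.6
   vertex 3.9 1.6 1.7
  endloop
 endfacet
 facet normal 0.353 -0.919 0.177
  outer loop
   vertex 2.6 0.8 3.6
   vertex 1.2 0.3 3.8
   vertex 1.8 0.3 2.6
  endloop
 endfacet
 facet normal -0.282 -0.660 -0.697
  outer loop
   vertex 3.0 1.9 0.6
   vertex 1.8 0.3 2.6
   vertex 0.4 2.8 0.8
  endloop
 endfacet
 facet normal 0.307 -0.824 -0.476
  outer loop
   vertex 3.0 1.9 0.6
   vertex 3.9 1.6 1.7
   vertex 1.8 0.3 2.6
  endloop
 endfacet
 facet normal 0.783 0.229 -0.578
  outer loop
   vertex 3.0 1.9 0.6
   vertex 3.8 2.7 2.0
   vertex 3.9 1.6 1.7
  endloop
 endfacet
 facet normal 0.181 0.880 -0.440
  outer loop
   vertex 2.1 2.4 0.7
   vertex 0.4 2.8 0.8
   vertex 3.8 2.7 2.0
  endloop
 endfacet
 facet normal -0.020 0.161 -0.987
  outer loop
   vertex 2.1 2.4 0.7
   vertex 3.0 1.9 0.6
   vertex 0.4 2.8 0.8
  endloop
 endfacet
 facet normal 0.335 0.723 -0.604
  outer loop
   vertex 2.1 2.4 0.7
   vertex 3.8 2.7 2.0
   vertex 3.0 1.9 0.6
  endloop
 endfacet
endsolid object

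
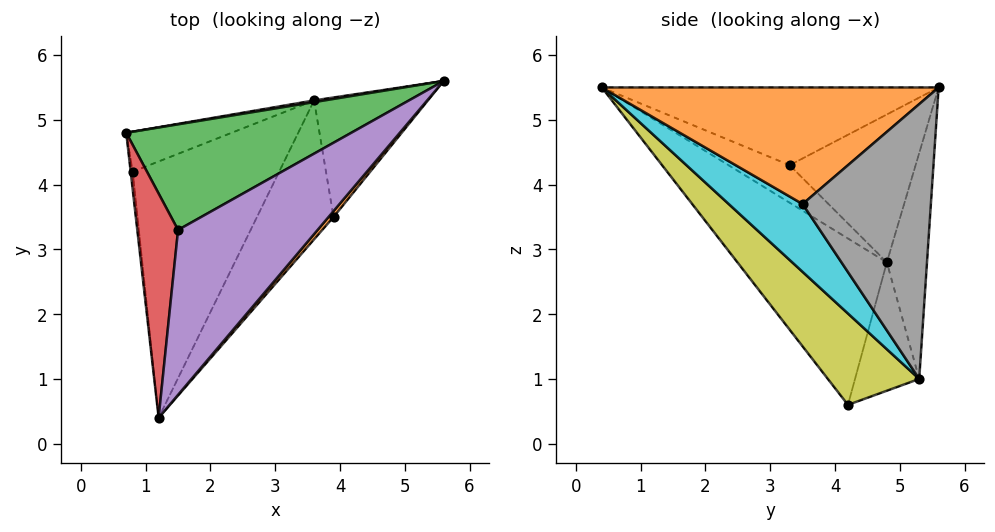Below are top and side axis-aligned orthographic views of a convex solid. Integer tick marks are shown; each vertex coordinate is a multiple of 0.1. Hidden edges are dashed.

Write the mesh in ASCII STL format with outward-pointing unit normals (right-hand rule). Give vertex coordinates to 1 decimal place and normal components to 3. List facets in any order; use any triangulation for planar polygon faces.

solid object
 facet normal -0.993 -0.120 -0.012
  outer loop
   vertex 0.8 4.2 0.6
   vertex 1.2 0.4 5.5
   vertex 0.7 4.8 2.8
  endloop
 endfacet
 facet normal 0.763 -0.646 0.033
  outer loop
   vertex 3.9 3.5 3.7
   vertex 5.6 5.6 5.5
   vertex 1.2 0.4 5.5
  endloop
 endfacet
 facet normal -0.483 0.477 0.734
  outer loop
   vertex 1.5 3.3 4.3
   vertex 5.6 5.6 5.5
   vertex 0.7 4.8 2.8
  endloop
 endfacet
 facet normal -0.634 0.351 0.689
  outer loop
   vertex 1.5 3.3 4.3
   vertex 0.7 4.8 2.8
   vertex 1.2 0.4 5.5
  endloop
 endfacet
 facet normal -0.450 0.381 0.808
  outer loop
   vertex 1.5 3.3 4.3
   vertex 1.2 0.4 5.5
   vertex 5.6 5.6 5.5
  endloop
 endfacet
 facet normal -0.165 0.986 0.008
  outer loop
   vertex 3.6 5.3 1.0
   vertex 0.7 4.8 2.8
   vertex 5.6 5.6 5.5
  endloop
 endfacet
 facet normal -0.320 0.910 -0.263
  outer loop
   vertex 3.6 5.3 1.0
   vertex 0.8 4.2 0.6
   vertex 0.7 4.8 2.8
  endloop
 endfacet
 facet normal 0.852 -0.387 -0.353
  outer loop
   vertex 3.6 5.3 1.0
   vertex 5.6 5.6 5.5
   vertex 3.9 3.5 3.7
  endloop
 endfacet
 facet normal 0.367 -0.720 -0.589
  outer loop
   vertex 3.6 5.3 1.0
   vertex 1.2 0.4 5.5
   vertex 0.8 4.2 0.6
  endloop
 endfacet
 facet normal 0.466 -0.711 -0.526
  outer loop
   vertex 3.6 5.3 1.0
   vertex 3.9 3.5 3.7
   vertex 1.2 0.4 5.5
  endloop
 endfacet
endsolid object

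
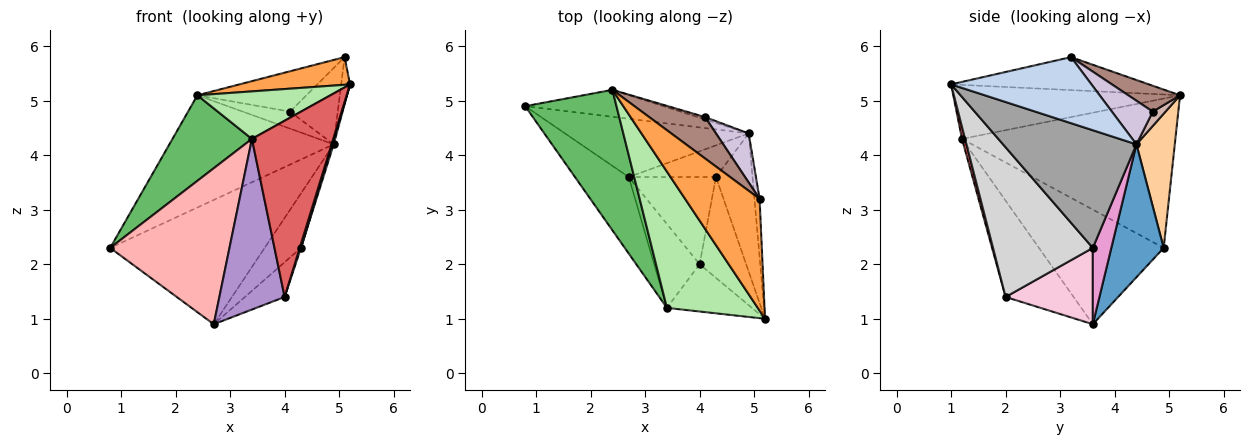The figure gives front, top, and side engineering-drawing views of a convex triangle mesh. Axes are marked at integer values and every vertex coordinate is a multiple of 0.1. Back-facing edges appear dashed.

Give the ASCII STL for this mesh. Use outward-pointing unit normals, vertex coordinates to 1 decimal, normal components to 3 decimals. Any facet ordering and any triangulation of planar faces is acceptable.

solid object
 facet normal 0.293 0.866 -0.406
  outer loop
   vertex 4.9 4.4 4.2
   vertex 2.7 3.6 0.9
   vertex 0.8 4.9 2.3
  endloop
 endfacet
 facet normal 0.995 0.063 -0.077
  outer loop
   vertex 4.9 4.4 4.2
   vertex 5.1 3.2 5.8
   vertex 5.2 1.0 5.3
  endloop
 endfacet
 facet normal -0.395 -0.221 0.892
  outer loop
   vertex 2.4 5.2 5.1
   vertex 5.2 1.0 5.3
   vertex 5.1 3.2 5.8
  endloop
 endfacet
 facet normal 0.221 0.948 -0.228
  outer loop
   vertex 2.4 5.2 5.1
   vertex 4.9 4.4 4.2
   vertex 0.8 4.9 2.3
  endloop
 endfacet
 facet normal -0.813 -0.303 0.497
  outer loop
   vertex 3.4 1.2 4.3
   vertex 2.4 5.2 5.1
   vertex 0.8 4.9 2.3
  endloop
 endfacet
 facet normal -0.489 -0.287 0.823
  outer loop
   vertex 3.4 1.2 4.3
   vertex 5.2 1.0 5.3
   vertex 2.4 5.2 5.1
  endloop
 endfacet
 facet normal 0.036 -0.965 -0.259
  outer loop
   vertex 3.4 1.2 4.3
   vertex 4.0 2.0 1.4
   vertex 5.2 1.0 5.3
  endloop
 endfacet
 facet normal -0.684 -0.655 -0.321
  outer loop
   vertex 3.4 1.2 4.3
   vertex 0.8 4.9 2.3
   vertex 2.7 3.6 0.9
  endloop
 endfacet
 facet normal -0.683 -0.656 -0.322
  outer loop
   vertex 3.4 1.2 4.3
   vertex 2.7 3.6 0.9
   vertex 4.0 2.0 1.4
  endloop
 endfacet
 facet normal 0.585 0.682 0.439
  outer loop
   vertex 4.1 4.7 4.8
   vertex 5.1 3.2 5.8
   vertex 4.9 4.4 4.2
  endloop
 endfacet
 facet normal 0.315 0.663 0.679
  outer loop
   vertex 4.1 4.7 4.8
   vertex 2.4 5.2 5.1
   vertex 5.1 3.2 5.8
  endloop
 endfacet
 facet normal 0.258 0.957 -0.135
  outer loop
   vertex 4.1 4.7 4.8
   vertex 4.9 4.4 4.2
   vertex 2.4 5.2 5.1
  endloop
 endfacet
 facet normal 0.403 0.791 -0.460
  outer loop
   vertex 4.3 3.6 2.3
   vertex 2.7 3.6 0.9
   vertex 4.9 4.4 4.2
  endloop
 endfacet
 facet normal 0.631 0.287 -0.721
  outer loop
   vertex 4.3 3.6 2.3
   vertex 4.0 2.0 1.4
   vertex 2.7 3.6 0.9
  endloop
 endfacet
 facet normal 0.955 -0.012 -0.297
  outer loop
   vertex 4.3 3.6 2.3
   vertex 4.9 4.4 4.2
   vertex 5.2 1.0 5.3
  endloop
 endfacet
 facet normal 0.955 -0.012 -0.297
  outer loop
   vertex 4.3 3.6 2.3
   vertex 5.2 1.0 5.3
   vertex 4.0 2.0 1.4
  endloop
 endfacet
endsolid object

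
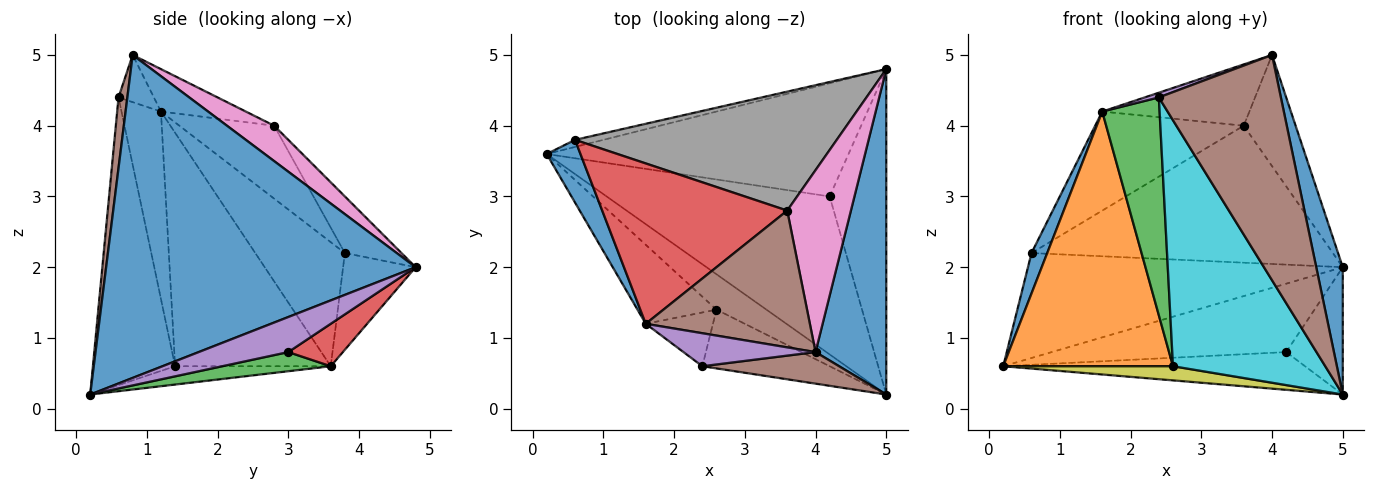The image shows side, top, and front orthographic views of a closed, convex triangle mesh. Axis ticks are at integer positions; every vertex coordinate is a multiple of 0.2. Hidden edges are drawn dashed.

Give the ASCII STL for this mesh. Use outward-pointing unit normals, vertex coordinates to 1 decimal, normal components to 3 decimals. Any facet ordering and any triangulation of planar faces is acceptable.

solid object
 facet normal 0.973 -0.083 0.213
  outer loop
   vertex 4.0 0.8 5.0
   vertex 5.0 0.2 0.2
   vertex 5.0 4.8 2.0
  endloop
 endfacet
 facet normal -0.224 0.972 -0.066
  outer loop
   vertex 0.6 3.8 2.2
   vertex 5.0 4.8 2.0
   vertex 0.2 3.6 0.6
  endloop
 endfacet
 facet normal 0.083 0.231 -0.969
  outer loop
   vertex 4.2 3.0 0.8
   vertex 5.0 0.2 0.2
   vertex 0.2 3.6 0.6
  endloop
 endfacet
 facet normal 0.120 0.513 -0.850
  outer loop
   vertex 4.2 3.0 0.8
   vertex 0.2 3.6 0.6
   vertex 5.0 4.8 2.0
  endloop
 endfacet
 facet normal 0.500 0.316 -0.807
  outer loop
   vertex 4.2 3.0 0.8
   vertex 5.0 4.8 2.0
   vertex 5.0 0.2 0.2
  endloop
 endfacet
 facet normal 0.072 -0.988 0.138
  outer loop
   vertex 2.4 0.6 4.4
   vertex 5.0 0.2 0.2
   vertex 4.0 0.8 5.0
  endloop
 endfacet
 facet normal 0.428 0.471 0.771
  outer loop
   vertex 3.6 2.8 4.0
   vertex 4.0 0.8 5.0
   vertex 5.0 4.8 2.0
  endloop
 endfacet
 facet normal -0.140 0.748 0.649
  outer loop
   vertex 3.6 2.8 4.0
   vertex 5.0 4.8 2.0
   vertex 0.6 3.8 2.2
  endloop
 endfacet
 facet normal -0.322 -0.352 -0.879
  outer loop
   vertex 2.6 1.4 0.6
   vertex 0.2 3.6 0.6
   vertex 5.0 0.2 0.2
  endloop
 endfacet
 facet normal -0.465 -0.861 -0.206
  outer loop
   vertex 2.6 1.4 0.6
   vertex 5.0 0.2 0.2
   vertex 2.4 0.6 4.4
  endloop
 endfacet
 facet normal -0.951 -0.167 0.259
  outer loop
   vertex 1.6 1.2 4.2
   vertex 0.6 3.8 2.2
   vertex 0.2 3.6 0.6
  endloop
 endfacet
 facet normal -0.659 -0.719 -0.223
  outer loop
   vertex 1.6 1.2 4.2
   vertex 0.2 3.6 0.6
   vertex 2.6 1.4 0.6
  endloop
 endfacet
 facet normal -0.556 -0.807 -0.199
  outer loop
   vertex 1.6 1.2 4.2
   vertex 2.6 1.4 0.6
   vertex 2.4 0.6 4.4
  endloop
 endfacet
 facet normal -0.318 0.498 0.807
  outer loop
   vertex 1.6 1.2 4.2
   vertex 3.6 2.8 4.0
   vertex 0.6 3.8 2.2
  endloop
 endfacet
 facet normal -0.333 -0.133 0.933
  outer loop
   vertex 1.6 1.2 4.2
   vertex 2.4 0.6 4.4
   vertex 4.0 0.8 5.0
  endloop
 endfacet
 facet normal -0.230 0.398 0.888
  outer loop
   vertex 1.6 1.2 4.2
   vertex 4.0 0.8 5.0
   vertex 3.6 2.8 4.0
  endloop
 endfacet
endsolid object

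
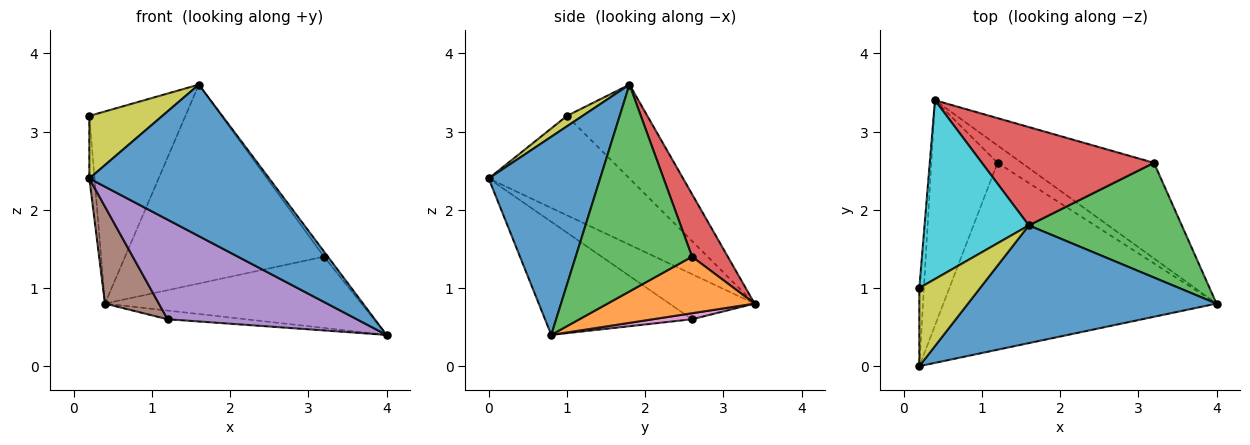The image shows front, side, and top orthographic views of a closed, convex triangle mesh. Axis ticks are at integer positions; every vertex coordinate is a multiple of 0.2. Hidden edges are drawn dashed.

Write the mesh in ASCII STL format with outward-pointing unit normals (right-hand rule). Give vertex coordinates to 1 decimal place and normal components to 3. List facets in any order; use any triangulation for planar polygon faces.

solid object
 facet normal 0.439 -0.709 0.551
  outer loop
   vertex 1.6 1.8 3.6
   vertex 0.2 0.0 2.4
   vertex 4.0 0.8 0.4
  endloop
 endfacet
 facet normal 0.324 0.565 -0.758
  outer loop
   vertex 3.2 2.6 1.4
   vertex 4.0 0.8 0.4
   vertex 0.4 3.4 0.8
  endloop
 endfacet
 facet normal 0.804 0.027 0.594
  outer loop
   vertex 3.2 2.6 1.4
   vertex 1.6 1.8 3.6
   vertex 4.0 0.8 0.4
  endloop
 endfacet
 facet normal 0.159 0.885 0.438
  outer loop
   vertex 3.2 2.6 1.4
   vertex 0.4 3.4 0.8
   vertex 1.6 1.8 3.6
  endloop
 endfacet
 facet normal -0.343 -0.442 -0.829
  outer loop
   vertex 1.2 2.6 0.6
   vertex 4.0 0.8 0.4
   vertex 0.2 0.0 2.4
  endloop
 endfacet
 facet normal -0.530 -0.335 -0.779
  outer loop
   vertex 1.2 2.6 0.6
   vertex 0.2 0.0 2.4
   vertex 0.4 3.4 0.8
  endloop
 endfacet
 facet normal 0.218 0.436 -0.873
  outer loop
   vertex 1.2 2.6 0.6
   vertex 0.4 3.4 0.8
   vertex 4.0 0.8 0.4
  endloop
 endfacet
 facet normal -0.998 0.037 -0.046
  outer loop
   vertex 0.2 1.0 3.2
   vertex 0.4 3.4 0.8
   vertex 0.2 0.0 2.4
  endloop
 endfacet
 facet normal 0.133 -0.619 0.774
  outer loop
   vertex 0.2 1.0 3.2
   vertex 0.2 0.0 2.4
   vertex 1.6 1.8 3.6
  endloop
 endfacet
 facet normal -0.523 0.624 0.581
  outer loop
   vertex 0.2 1.0 3.2
   vertex 1.6 1.8 3.6
   vertex 0.4 3.4 0.8
  endloop
 endfacet
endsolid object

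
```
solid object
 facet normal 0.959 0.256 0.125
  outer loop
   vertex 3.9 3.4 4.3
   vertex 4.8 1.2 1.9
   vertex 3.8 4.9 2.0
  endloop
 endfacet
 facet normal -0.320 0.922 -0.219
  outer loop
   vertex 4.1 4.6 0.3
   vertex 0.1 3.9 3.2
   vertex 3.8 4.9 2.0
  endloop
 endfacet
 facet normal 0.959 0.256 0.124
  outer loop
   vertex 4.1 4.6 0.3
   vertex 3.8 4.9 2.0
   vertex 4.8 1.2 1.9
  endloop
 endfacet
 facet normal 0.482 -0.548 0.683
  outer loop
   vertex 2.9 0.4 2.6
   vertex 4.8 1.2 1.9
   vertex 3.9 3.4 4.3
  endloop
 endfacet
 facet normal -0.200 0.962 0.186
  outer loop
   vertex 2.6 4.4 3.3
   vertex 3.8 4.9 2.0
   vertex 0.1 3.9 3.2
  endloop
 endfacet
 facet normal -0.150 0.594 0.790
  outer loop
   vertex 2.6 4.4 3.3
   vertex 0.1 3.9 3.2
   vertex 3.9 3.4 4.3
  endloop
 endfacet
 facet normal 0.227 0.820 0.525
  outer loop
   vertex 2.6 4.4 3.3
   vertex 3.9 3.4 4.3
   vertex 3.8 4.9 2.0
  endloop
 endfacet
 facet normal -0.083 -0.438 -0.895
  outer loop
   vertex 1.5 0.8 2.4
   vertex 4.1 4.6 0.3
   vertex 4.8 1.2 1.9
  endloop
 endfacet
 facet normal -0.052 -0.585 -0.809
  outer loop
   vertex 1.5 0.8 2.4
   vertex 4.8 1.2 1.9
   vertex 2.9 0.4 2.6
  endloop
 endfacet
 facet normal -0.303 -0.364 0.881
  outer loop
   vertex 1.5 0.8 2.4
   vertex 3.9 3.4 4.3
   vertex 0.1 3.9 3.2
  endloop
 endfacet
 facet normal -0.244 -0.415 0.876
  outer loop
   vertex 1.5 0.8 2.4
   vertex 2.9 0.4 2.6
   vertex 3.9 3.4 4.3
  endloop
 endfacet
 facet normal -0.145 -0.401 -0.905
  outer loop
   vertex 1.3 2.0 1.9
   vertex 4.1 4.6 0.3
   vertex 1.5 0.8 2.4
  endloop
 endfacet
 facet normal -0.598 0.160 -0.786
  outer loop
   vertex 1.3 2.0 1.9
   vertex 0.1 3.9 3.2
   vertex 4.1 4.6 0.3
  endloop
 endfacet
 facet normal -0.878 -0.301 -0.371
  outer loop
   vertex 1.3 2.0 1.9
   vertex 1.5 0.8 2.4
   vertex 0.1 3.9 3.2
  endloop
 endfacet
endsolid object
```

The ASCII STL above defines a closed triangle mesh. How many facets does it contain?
14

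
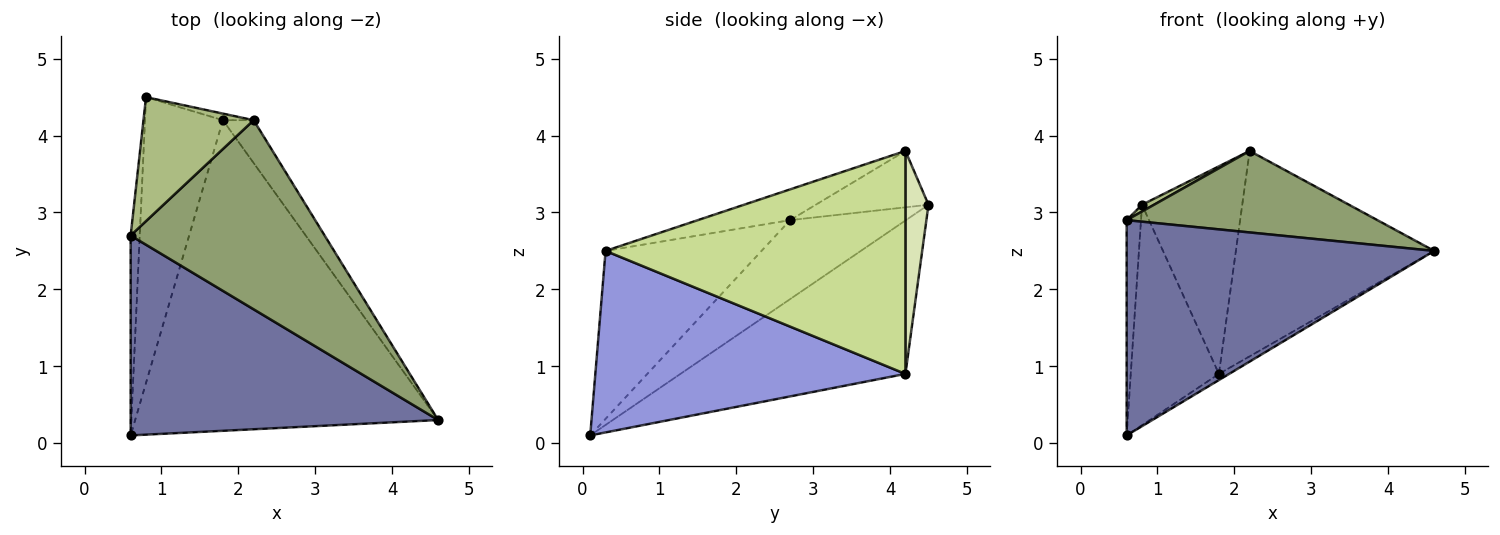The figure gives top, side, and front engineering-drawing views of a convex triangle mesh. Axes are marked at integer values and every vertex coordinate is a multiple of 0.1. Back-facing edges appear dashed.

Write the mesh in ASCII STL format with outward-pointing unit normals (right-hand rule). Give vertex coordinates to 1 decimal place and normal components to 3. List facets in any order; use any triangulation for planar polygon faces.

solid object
 facet normal -0.348 -0.687 0.638
  outer loop
   vertex 0.6 0.1 0.1
   vertex 4.6 0.3 2.5
   vertex 0.6 2.7 2.9
  endloop
 endfacet
 facet normal -0.986 0.122 -0.113
  outer loop
   vertex 0.8 4.5 3.1
   vertex 0.6 0.1 0.1
   vertex 0.6 2.7 2.9
  endloop
 endfacet
 facet normal 0.514 0.017 -0.858
  outer loop
   vertex 1.8 4.2 0.9
   vertex 4.6 0.3 2.5
   vertex 0.6 0.1 0.1
  endloop
 endfacet
 facet normal -0.842 0.330 -0.428
  outer loop
   vertex 1.8 4.2 0.9
   vertex 0.6 0.1 0.1
   vertex 0.8 4.5 3.1
  endloop
 endfacet
 facet normal -0.144 -0.392 0.909
  outer loop
   vertex 2.2 4.2 3.8
   vertex 0.6 2.7 2.9
   vertex 4.6 0.3 2.5
  endloop
 endfacet
 facet normal -0.455 -0.048 0.889
  outer loop
   vertex 2.2 4.2 3.8
   vertex 0.8 4.5 3.1
   vertex 0.6 2.7 2.9
  endloop
 endfacet
 facet normal 0.829 0.548 -0.114
  outer loop
   vertex 2.2 4.2 3.8
   vertex 4.6 0.3 2.5
   vertex 1.8 4.2 0.9
  endloop
 endfacet
 facet normal 0.224 0.974 -0.031
  outer loop
   vertex 2.2 4.2 3.8
   vertex 1.8 4.2 0.9
   vertex 0.8 4.5 3.1
  endloop
 endfacet
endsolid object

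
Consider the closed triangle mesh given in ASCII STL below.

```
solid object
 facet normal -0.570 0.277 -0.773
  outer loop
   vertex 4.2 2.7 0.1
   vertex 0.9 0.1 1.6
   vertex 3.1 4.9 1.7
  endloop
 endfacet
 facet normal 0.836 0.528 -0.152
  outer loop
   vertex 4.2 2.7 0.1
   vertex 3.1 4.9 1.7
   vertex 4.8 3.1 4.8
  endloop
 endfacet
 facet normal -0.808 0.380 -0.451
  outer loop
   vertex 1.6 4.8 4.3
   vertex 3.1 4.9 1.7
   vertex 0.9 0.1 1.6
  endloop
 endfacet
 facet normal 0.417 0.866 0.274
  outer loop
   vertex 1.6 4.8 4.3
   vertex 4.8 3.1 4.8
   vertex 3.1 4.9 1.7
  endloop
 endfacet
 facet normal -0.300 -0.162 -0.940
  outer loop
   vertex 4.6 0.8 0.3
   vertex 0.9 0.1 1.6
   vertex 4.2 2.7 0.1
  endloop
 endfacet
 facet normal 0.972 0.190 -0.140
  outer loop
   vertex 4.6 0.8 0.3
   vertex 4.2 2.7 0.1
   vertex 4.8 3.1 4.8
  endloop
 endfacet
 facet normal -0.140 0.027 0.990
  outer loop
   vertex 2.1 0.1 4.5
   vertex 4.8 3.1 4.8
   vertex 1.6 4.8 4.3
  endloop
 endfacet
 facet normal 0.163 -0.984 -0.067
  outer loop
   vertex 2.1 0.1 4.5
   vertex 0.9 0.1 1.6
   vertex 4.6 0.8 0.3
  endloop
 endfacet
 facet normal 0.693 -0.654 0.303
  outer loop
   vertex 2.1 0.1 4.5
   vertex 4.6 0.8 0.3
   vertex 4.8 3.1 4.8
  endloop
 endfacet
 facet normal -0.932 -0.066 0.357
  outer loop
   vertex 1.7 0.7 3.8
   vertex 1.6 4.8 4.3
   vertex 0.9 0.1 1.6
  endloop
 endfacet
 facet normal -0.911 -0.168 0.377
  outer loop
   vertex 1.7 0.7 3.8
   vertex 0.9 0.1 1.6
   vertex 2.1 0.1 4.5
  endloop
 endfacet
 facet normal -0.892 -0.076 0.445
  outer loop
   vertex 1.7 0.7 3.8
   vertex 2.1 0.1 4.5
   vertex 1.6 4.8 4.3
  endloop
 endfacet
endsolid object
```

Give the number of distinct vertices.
8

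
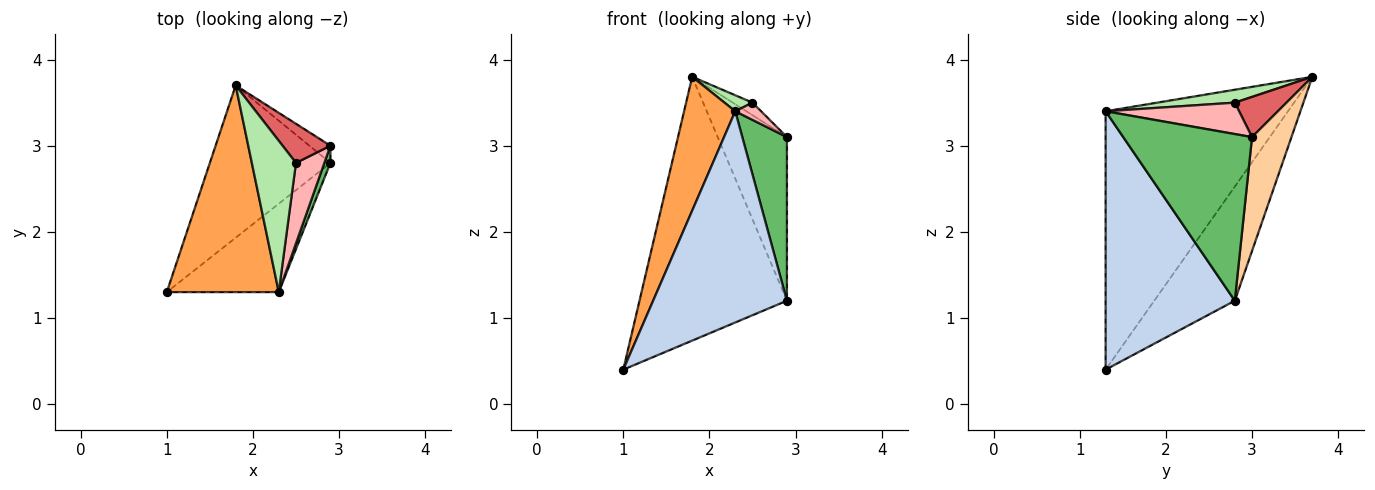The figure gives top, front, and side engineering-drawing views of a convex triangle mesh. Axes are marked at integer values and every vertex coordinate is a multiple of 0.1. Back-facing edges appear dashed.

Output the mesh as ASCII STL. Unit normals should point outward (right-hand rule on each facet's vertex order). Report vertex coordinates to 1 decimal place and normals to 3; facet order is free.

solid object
 facet normal -0.428 0.783 -0.452
  outer loop
   vertex 1.8 3.7 3.8
   vertex 2.9 2.8 1.2
   vertex 1.0 1.3 0.4
  endloop
 endfacet
 facet normal 0.665 -0.689 -0.288
  outer loop
   vertex 2.3 1.3 3.4
   vertex 1.0 1.3 0.4
   vertex 2.9 2.8 1.2
  endloop
 endfacet
 facet normal -0.889 -0.249 0.385
  outer loop
   vertex 2.3 1.3 3.4
   vertex 1.8 3.7 3.8
   vertex 1.0 1.3 0.4
  endloop
 endfacet
 facet normal 0.493 0.865 -0.091
  outer loop
   vertex 2.9 3.0 3.1
   vertex 2.9 2.8 1.2
   vertex 1.8 3.7 3.8
  endloop
 endfacet
 facet normal 0.944 -0.327 0.034
  outer loop
   vertex 2.9 3.0 3.1
   vertex 2.3 1.3 3.4
   vertex 2.9 2.8 1.2
  endloop
 endfacet
 facet normal 0.279 -0.101 0.955
  outer loop
   vertex 2.5 2.8 3.5
   vertex 1.8 3.7 3.8
   vertex 2.3 1.3 3.4
  endloop
 endfacet
 facet normal 0.625 0.238 0.744
  outer loop
   vertex 2.5 2.8 3.5
   vertex 2.9 3.0 3.1
   vertex 1.8 3.7 3.8
  endloop
 endfacet
 facet normal 0.735 -0.142 0.663
  outer loop
   vertex 2.5 2.8 3.5
   vertex 2.3 1.3 3.4
   vertex 2.9 3.0 3.1
  endloop
 endfacet
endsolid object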